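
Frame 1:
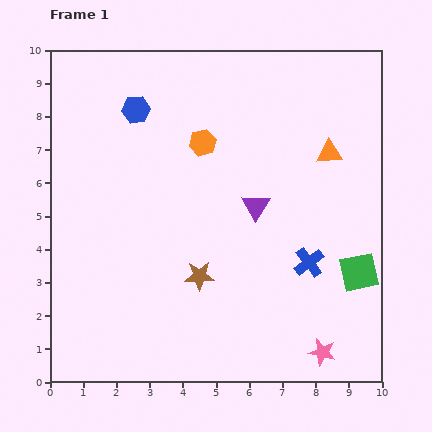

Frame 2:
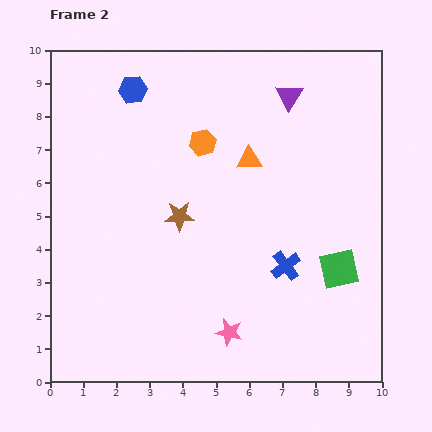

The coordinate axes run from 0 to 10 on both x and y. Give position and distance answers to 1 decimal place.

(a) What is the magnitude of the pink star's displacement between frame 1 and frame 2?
2.9

The pink star moved from (8.2, 0.9) to (5.4, 1.5), a distance of √(2.8² + 0.6²) ≈ 2.9.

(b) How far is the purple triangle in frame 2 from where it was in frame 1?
3.4

The purple triangle moved from (6.2, 5.3) to (7.2, 8.6), a distance of √(1.0² + 3.3²) ≈ 3.4.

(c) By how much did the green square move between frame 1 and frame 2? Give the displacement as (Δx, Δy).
(-0.6, 0.1)

The green square was at (9.3, 3.3) in frame 1 and (8.7, 3.4) in frame 2.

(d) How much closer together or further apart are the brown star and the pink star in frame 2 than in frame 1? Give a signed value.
-0.6

Distance in frame 1: 4.4. Distance in frame 2: 3.8.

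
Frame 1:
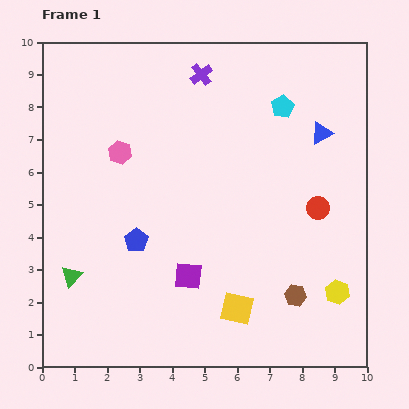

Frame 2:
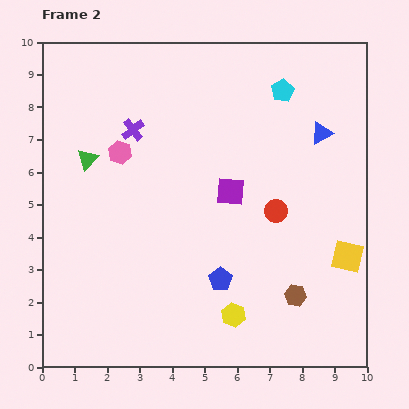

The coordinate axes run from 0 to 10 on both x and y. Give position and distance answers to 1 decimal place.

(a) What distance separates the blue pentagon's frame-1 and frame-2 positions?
2.9

The blue pentagon moved from (2.9, 3.9) to (5.5, 2.7), a distance of √(2.6² + 1.2²) ≈ 2.9.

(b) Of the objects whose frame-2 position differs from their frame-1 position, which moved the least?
the cyan pentagon

(moved 0.5)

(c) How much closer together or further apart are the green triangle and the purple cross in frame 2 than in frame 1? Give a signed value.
-5.7

Distance in frame 1: 7.4. Distance in frame 2: 1.7.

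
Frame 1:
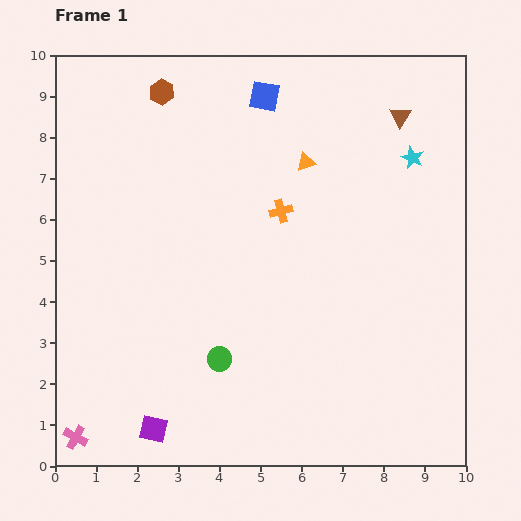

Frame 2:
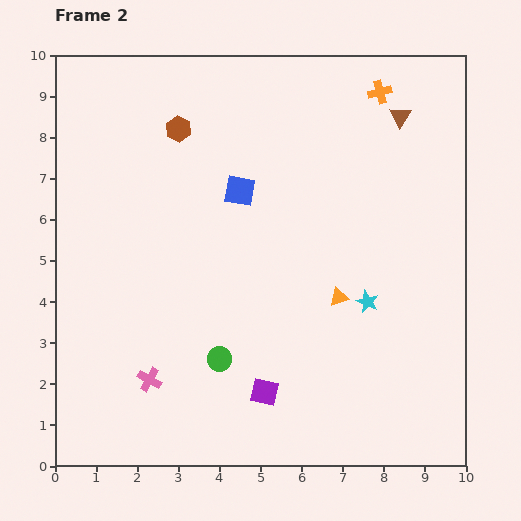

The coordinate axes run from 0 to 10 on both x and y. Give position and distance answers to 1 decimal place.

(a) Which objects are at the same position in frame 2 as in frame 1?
the green circle, the brown triangle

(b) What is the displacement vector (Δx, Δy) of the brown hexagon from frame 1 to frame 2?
(0.4, -0.9)

The brown hexagon was at (2.6, 9.1) in frame 1 and (3.0, 8.2) in frame 2.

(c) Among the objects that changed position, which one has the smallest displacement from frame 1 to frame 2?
the brown hexagon

(moved 1.0)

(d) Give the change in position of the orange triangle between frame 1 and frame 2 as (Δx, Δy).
(0.8, -3.3)

The orange triangle was at (6.1, 7.4) in frame 1 and (6.9, 4.1) in frame 2.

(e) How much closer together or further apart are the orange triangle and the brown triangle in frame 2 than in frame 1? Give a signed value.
+2.1

Distance in frame 1: 2.5. Distance in frame 2: 4.6.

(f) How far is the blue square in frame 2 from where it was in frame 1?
2.4

The blue square moved from (5.1, 9.0) to (4.5, 6.7), a distance of √(0.6² + 2.3²) ≈ 2.4.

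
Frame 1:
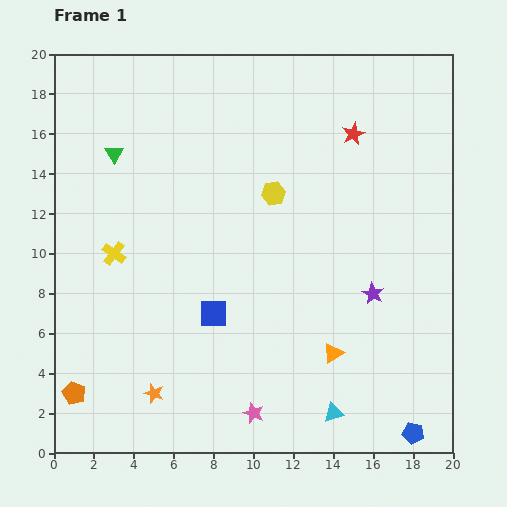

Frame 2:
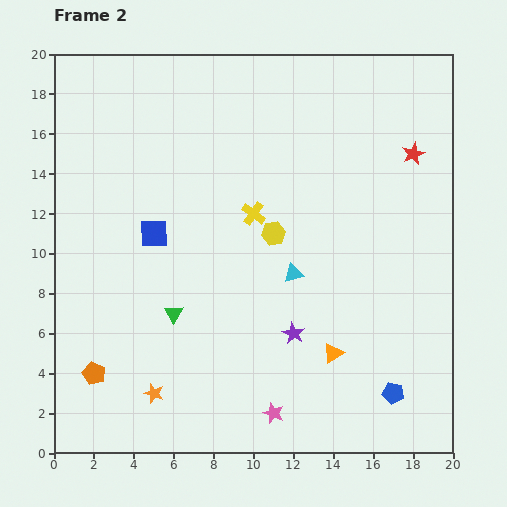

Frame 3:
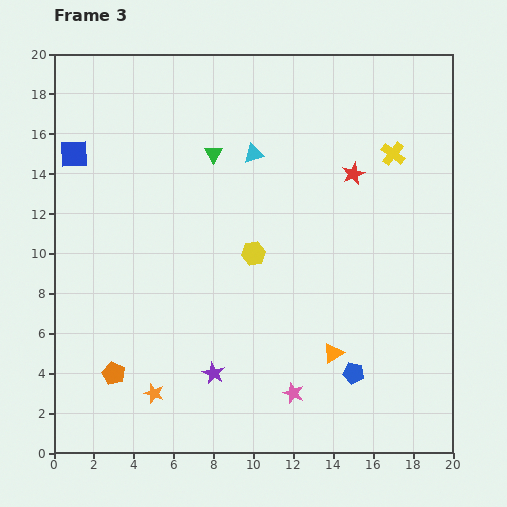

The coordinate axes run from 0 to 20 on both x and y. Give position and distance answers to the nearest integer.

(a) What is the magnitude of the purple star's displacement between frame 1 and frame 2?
4

The purple star moved from (16, 8) to (12, 6), a distance of √(4² + 2²) ≈ 4.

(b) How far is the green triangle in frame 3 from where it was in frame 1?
5

The green triangle moved from (3, 15) to (8, 15), a distance of √(5² + 0²) ≈ 5.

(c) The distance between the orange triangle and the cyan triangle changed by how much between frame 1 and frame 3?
+8

Distance in frame 1: 3. Distance in frame 3: 11.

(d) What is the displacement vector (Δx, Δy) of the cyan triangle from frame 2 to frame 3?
(-2, 6)

The cyan triangle was at (12, 9) in frame 2 and (10, 15) in frame 3.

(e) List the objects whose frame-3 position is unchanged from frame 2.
the orange triangle, the orange star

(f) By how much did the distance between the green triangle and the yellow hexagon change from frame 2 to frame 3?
-1

Distance in frame 2: 6. Distance in frame 3: 5.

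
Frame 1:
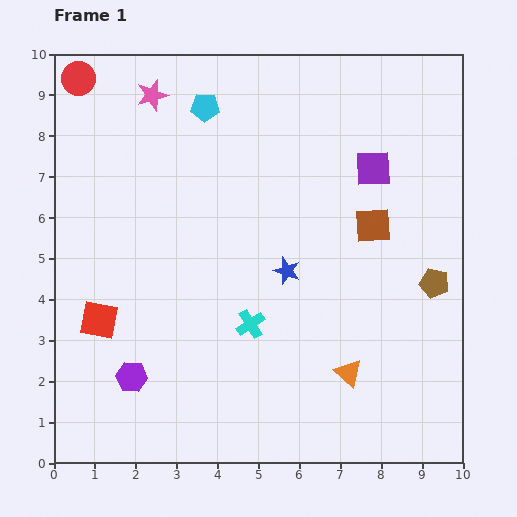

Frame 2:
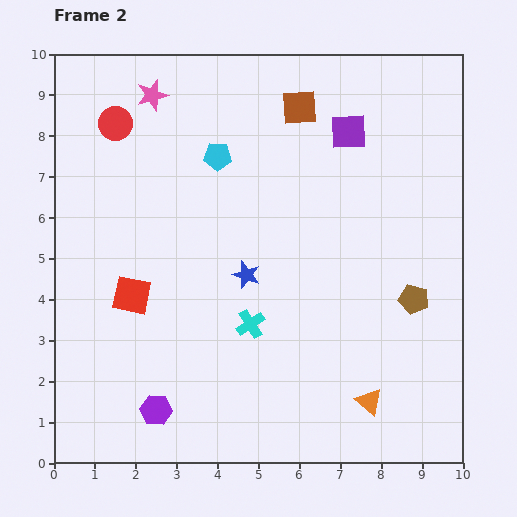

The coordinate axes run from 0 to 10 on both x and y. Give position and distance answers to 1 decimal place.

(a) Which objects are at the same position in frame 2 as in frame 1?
the pink star, the cyan cross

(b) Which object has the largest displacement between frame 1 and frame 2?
the brown square

(moved 3.4; next 1.4)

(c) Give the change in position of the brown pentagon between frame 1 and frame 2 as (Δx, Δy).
(-0.5, -0.4)

The brown pentagon was at (9.3, 4.4) in frame 1 and (8.8, 4.0) in frame 2.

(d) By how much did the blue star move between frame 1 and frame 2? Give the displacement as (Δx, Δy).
(-1.0, -0.1)

The blue star was at (5.7, 4.7) in frame 1 and (4.7, 4.6) in frame 2.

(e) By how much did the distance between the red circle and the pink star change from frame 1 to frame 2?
-0.7

Distance in frame 1: 1.8. Distance in frame 2: 1.1.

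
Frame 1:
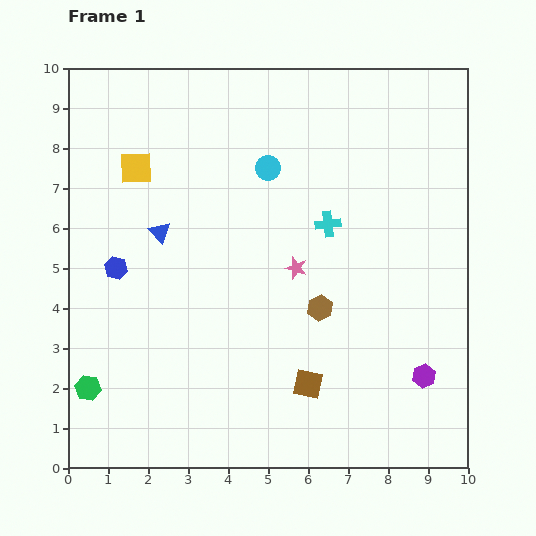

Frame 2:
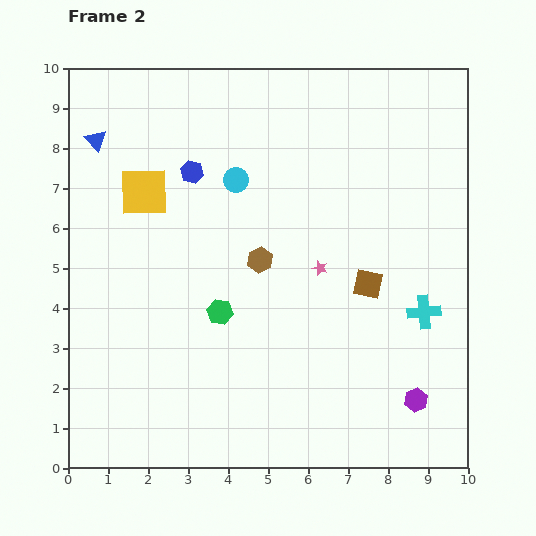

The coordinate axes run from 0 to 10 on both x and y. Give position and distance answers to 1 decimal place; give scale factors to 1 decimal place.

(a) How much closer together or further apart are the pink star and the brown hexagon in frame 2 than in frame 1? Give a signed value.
+0.3

Distance in frame 1: 1.2. Distance in frame 2: 1.5.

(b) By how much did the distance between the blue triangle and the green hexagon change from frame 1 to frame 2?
+1.0

Distance in frame 1: 4.3. Distance in frame 2: 5.3.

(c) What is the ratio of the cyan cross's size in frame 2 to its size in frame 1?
1.3×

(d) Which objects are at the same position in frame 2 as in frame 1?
none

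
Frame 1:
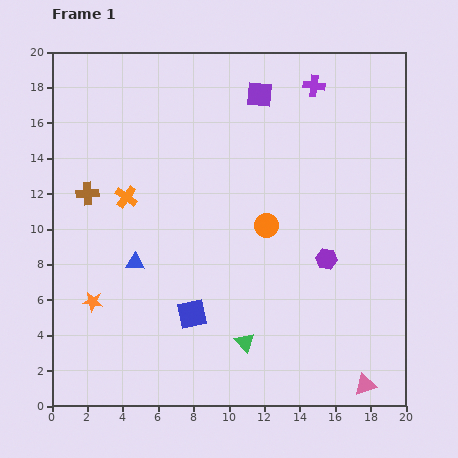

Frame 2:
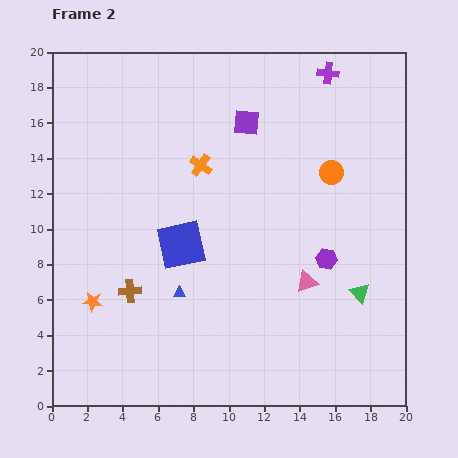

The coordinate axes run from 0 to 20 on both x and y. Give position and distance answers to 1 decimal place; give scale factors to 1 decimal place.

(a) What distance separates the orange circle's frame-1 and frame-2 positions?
4.8

The orange circle moved from (12.1, 10.2) to (15.8, 13.2), a distance of √(3.7² + 3.0²) ≈ 4.8.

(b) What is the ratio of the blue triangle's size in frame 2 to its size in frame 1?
0.6×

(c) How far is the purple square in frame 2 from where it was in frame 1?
1.7

The purple square moved from (11.7, 17.6) to (11.0, 16.0), a distance of √(0.7² + 1.6²) ≈ 1.7.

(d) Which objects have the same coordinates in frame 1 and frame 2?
the orange star, the purple hexagon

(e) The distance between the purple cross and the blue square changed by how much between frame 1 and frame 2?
-1.8

Distance in frame 1: 14.6. Distance in frame 2: 12.8.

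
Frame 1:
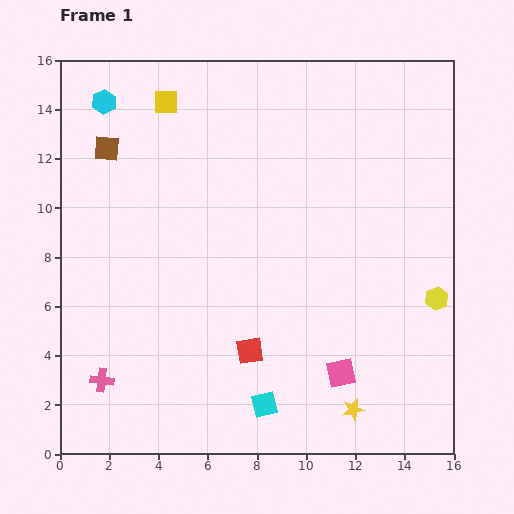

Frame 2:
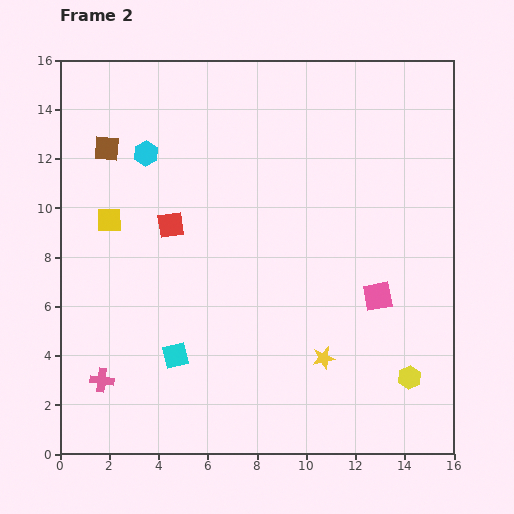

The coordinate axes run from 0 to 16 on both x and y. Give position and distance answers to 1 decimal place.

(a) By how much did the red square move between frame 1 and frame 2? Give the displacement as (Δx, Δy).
(-3.2, 5.1)

The red square was at (7.7, 4.2) in frame 1 and (4.5, 9.3) in frame 2.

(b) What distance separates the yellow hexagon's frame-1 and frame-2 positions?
3.4

The yellow hexagon moved from (15.3, 6.3) to (14.2, 3.1), a distance of √(1.1² + 3.2²) ≈ 3.4.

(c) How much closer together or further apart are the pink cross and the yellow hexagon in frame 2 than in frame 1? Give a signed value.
-1.5

Distance in frame 1: 14.0. Distance in frame 2: 12.5.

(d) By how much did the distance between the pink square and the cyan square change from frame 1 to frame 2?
+5.1

Distance in frame 1: 3.4. Distance in frame 2: 8.5.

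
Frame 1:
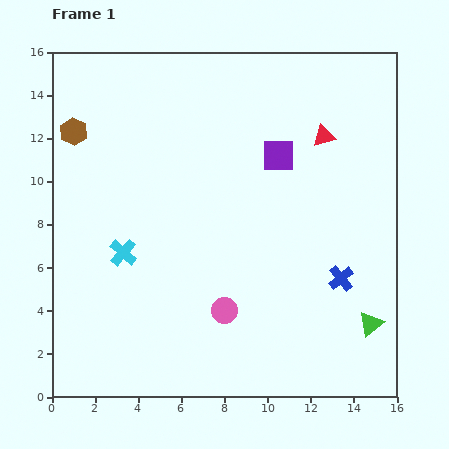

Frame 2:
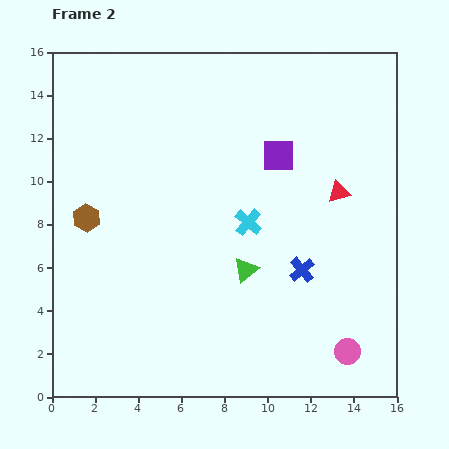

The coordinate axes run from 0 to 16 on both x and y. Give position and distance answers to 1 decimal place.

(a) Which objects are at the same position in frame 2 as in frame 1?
the purple square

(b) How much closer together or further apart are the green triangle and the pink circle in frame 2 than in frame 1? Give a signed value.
-0.8

Distance in frame 1: 6.8. Distance in frame 2: 6.0.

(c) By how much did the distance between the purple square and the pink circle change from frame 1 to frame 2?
+2.0

Distance in frame 1: 7.6. Distance in frame 2: 9.6.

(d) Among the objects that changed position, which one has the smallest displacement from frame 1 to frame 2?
the blue cross

(moved 1.8)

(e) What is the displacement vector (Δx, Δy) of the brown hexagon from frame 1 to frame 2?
(0.6, -4.0)

The brown hexagon was at (1.0, 12.3) in frame 1 and (1.6, 8.3) in frame 2.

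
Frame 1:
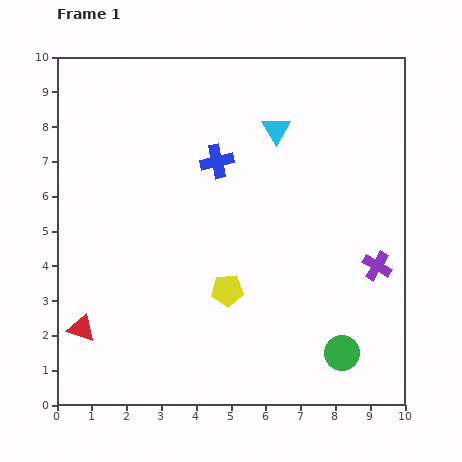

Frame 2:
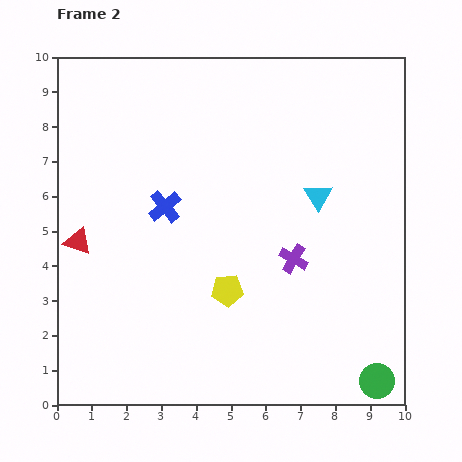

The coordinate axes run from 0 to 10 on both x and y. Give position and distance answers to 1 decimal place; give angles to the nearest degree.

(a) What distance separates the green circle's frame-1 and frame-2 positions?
1.3

The green circle moved from (8.2, 1.5) to (9.2, 0.7), a distance of √(1.0² + 0.8²) ≈ 1.3.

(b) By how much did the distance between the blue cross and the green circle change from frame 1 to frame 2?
+1.3

Distance in frame 1: 6.6. Distance in frame 2: 7.9.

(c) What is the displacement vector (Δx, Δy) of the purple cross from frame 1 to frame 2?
(-2.4, 0.2)

The purple cross was at (9.2, 4.0) in frame 1 and (6.8, 4.2) in frame 2.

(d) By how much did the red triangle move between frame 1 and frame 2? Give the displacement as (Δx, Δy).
(-0.1, 2.5)

The red triangle was at (0.7, 2.2) in frame 1 and (0.6, 4.7) in frame 2.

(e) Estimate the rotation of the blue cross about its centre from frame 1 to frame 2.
27° counter-clockwise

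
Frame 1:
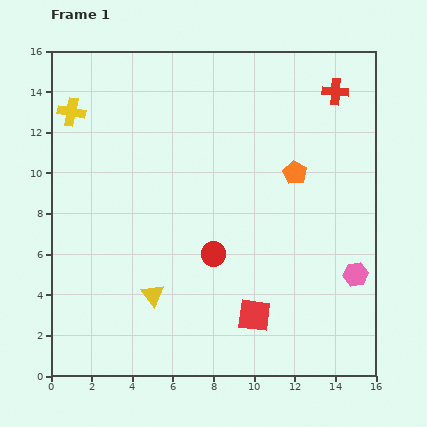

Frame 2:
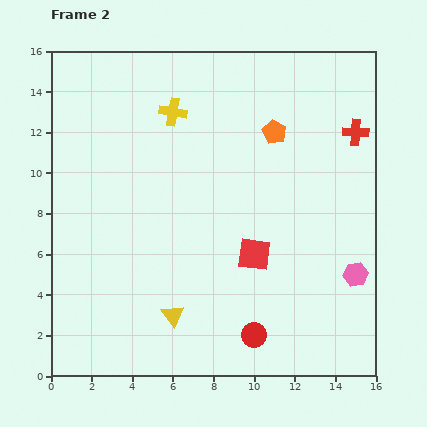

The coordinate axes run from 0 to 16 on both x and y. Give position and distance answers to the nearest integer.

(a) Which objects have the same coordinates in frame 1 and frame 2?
the pink hexagon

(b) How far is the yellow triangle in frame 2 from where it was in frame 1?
1

The yellow triangle moved from (5, 4) to (6, 3), a distance of √(1² + 1²) ≈ 1.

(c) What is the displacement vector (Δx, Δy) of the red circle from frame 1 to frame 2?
(2, -4)

The red circle was at (8, 6) in frame 1 and (10, 2) in frame 2.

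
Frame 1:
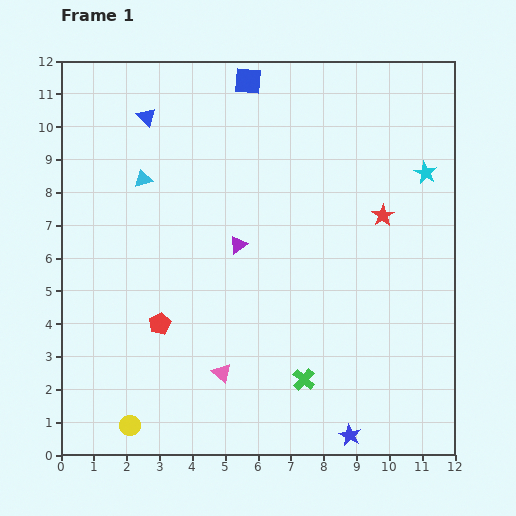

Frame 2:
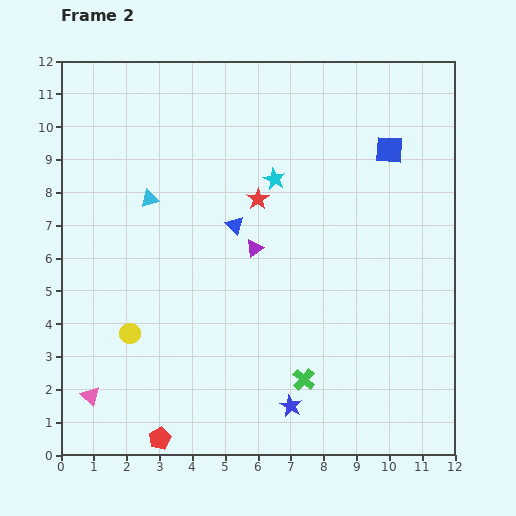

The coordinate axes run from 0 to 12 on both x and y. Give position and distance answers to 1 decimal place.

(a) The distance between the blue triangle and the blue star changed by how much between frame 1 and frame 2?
-5.7

Distance in frame 1: 11.5. Distance in frame 2: 5.8.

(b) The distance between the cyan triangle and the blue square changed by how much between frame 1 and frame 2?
+3.1

Distance in frame 1: 4.4. Distance in frame 2: 7.5.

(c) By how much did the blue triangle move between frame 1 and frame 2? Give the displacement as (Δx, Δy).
(2.7, -3.3)

The blue triangle was at (2.6, 10.3) in frame 1 and (5.3, 7.0) in frame 2.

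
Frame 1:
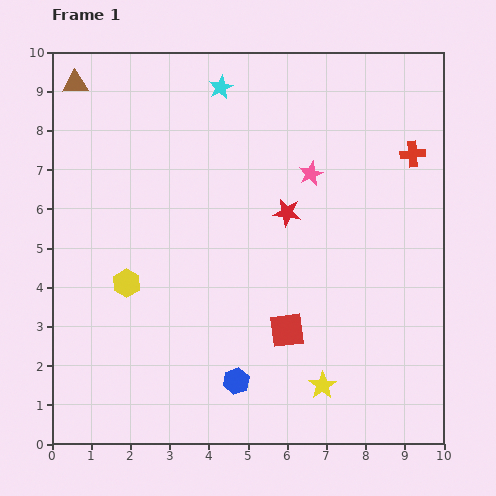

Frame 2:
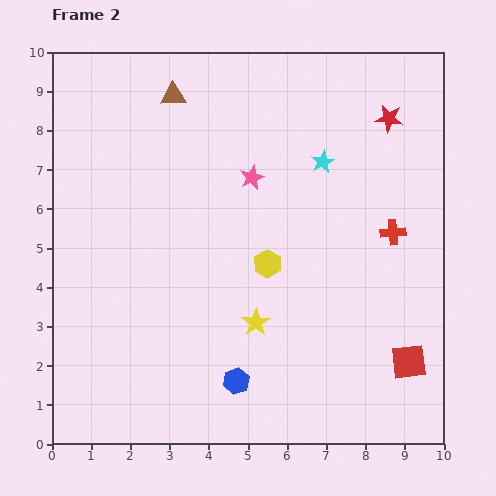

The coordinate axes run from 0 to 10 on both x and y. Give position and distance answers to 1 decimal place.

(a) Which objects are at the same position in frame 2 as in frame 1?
the blue hexagon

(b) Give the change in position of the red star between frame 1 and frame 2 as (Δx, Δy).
(2.6, 2.4)

The red star was at (6.0, 5.9) in frame 1 and (8.6, 8.3) in frame 2.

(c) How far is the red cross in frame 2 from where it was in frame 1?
2.1

The red cross moved from (9.2, 7.4) to (8.7, 5.4), a distance of √(0.5² + 2.0²) ≈ 2.1.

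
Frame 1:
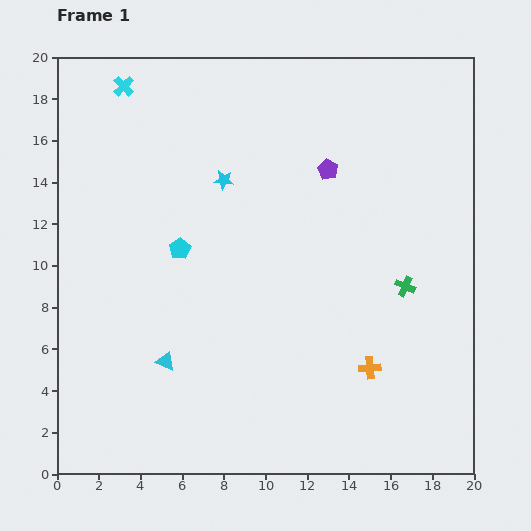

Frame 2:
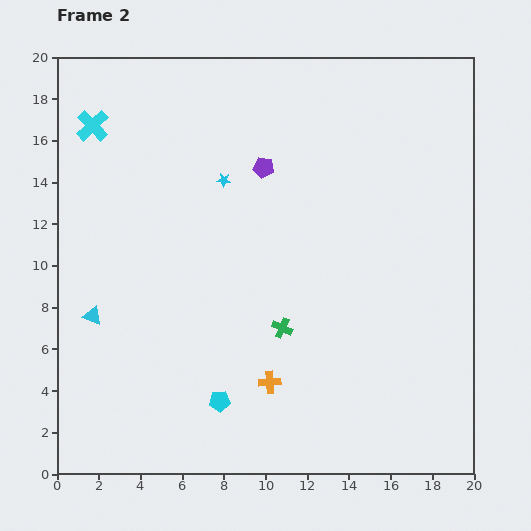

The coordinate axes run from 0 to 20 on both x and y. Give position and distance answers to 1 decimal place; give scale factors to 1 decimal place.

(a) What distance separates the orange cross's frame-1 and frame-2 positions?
4.9

The orange cross moved from (15.0, 5.1) to (10.2, 4.4), a distance of √(4.8² + 0.7²) ≈ 4.9.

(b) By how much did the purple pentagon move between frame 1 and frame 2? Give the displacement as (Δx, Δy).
(-3.1, 0.1)

The purple pentagon was at (13.0, 14.6) in frame 1 and (9.9, 14.7) in frame 2.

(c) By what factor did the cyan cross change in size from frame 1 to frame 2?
1.5×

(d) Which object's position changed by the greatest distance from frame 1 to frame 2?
the cyan pentagon

(moved 7.5; next 6.2)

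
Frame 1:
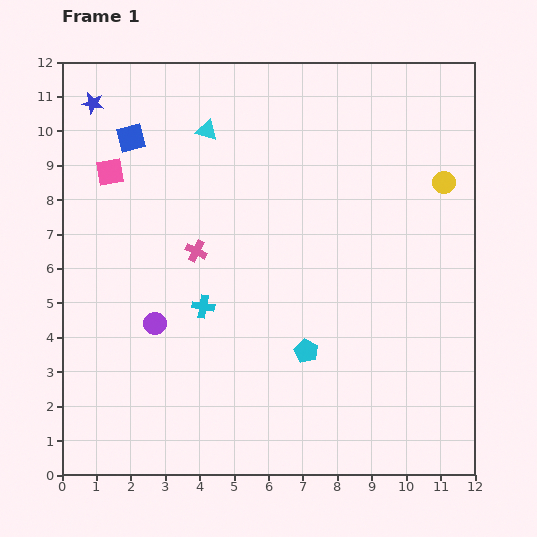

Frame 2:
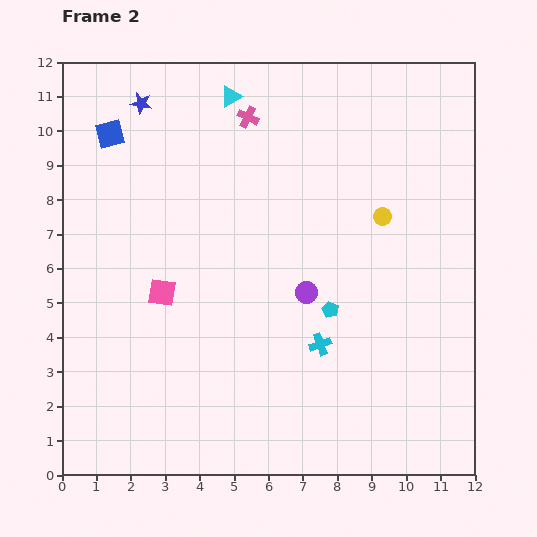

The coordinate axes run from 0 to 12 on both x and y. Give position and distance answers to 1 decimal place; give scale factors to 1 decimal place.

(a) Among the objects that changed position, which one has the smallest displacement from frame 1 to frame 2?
the blue square

(moved 0.6)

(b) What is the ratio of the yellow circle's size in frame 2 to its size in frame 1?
0.8×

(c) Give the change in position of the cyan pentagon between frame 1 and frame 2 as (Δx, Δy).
(0.7, 1.2)

The cyan pentagon was at (7.1, 3.6) in frame 1 and (7.8, 4.8) in frame 2.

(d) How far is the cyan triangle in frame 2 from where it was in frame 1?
1.2

The cyan triangle moved from (4.2, 10.0) to (4.9, 11.0), a distance of √(0.7² + 1.0²) ≈ 1.2.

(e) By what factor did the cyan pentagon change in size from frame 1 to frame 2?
0.7×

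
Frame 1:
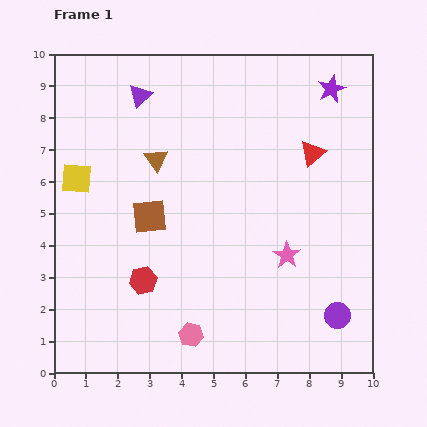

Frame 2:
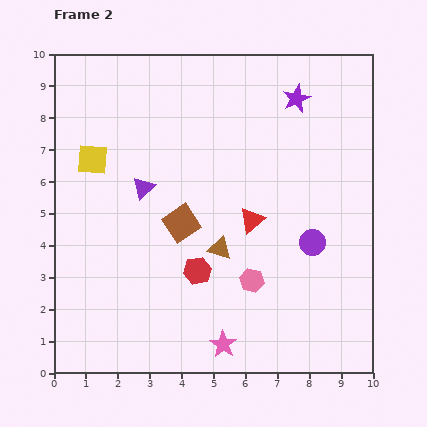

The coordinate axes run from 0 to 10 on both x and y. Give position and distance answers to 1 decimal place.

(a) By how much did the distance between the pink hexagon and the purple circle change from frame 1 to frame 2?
-2.4

Distance in frame 1: 4.6. Distance in frame 2: 2.2.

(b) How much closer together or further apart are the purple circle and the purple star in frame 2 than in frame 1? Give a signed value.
-2.6

Distance in frame 1: 7.1. Distance in frame 2: 4.5.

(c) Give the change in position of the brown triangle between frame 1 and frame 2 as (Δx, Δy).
(2.0, -2.8)

The brown triangle was at (3.2, 6.7) in frame 1 and (5.2, 3.9) in frame 2.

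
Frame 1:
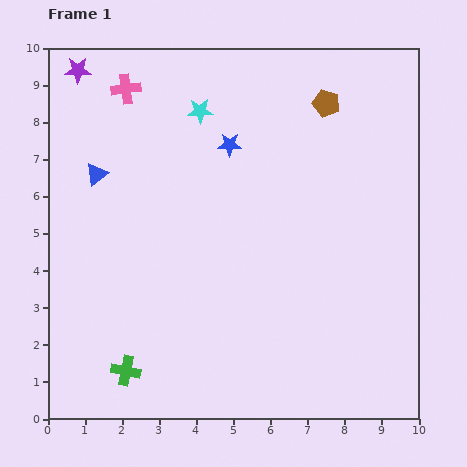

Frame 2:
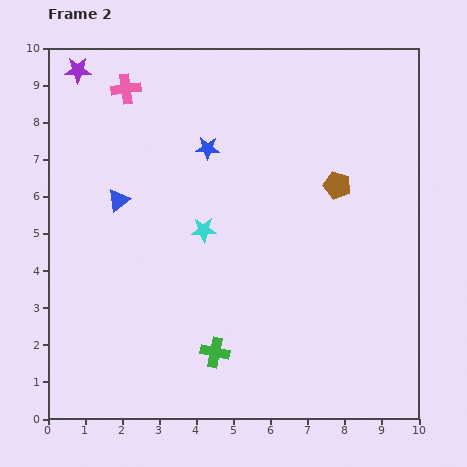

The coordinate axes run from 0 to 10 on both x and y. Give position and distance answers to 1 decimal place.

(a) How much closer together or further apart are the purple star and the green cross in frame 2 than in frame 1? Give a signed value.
+0.3

Distance in frame 1: 8.2. Distance in frame 2: 8.5.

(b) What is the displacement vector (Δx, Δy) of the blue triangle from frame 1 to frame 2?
(0.6, -0.7)

The blue triangle was at (1.3, 6.6) in frame 1 and (1.9, 5.9) in frame 2.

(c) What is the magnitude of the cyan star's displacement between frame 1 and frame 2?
3.2

The cyan star moved from (4.1, 8.3) to (4.2, 5.1), a distance of √(0.1² + 3.2²) ≈ 3.2.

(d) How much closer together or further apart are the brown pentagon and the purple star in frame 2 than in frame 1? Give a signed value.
+0.9

Distance in frame 1: 6.8. Distance in frame 2: 7.7.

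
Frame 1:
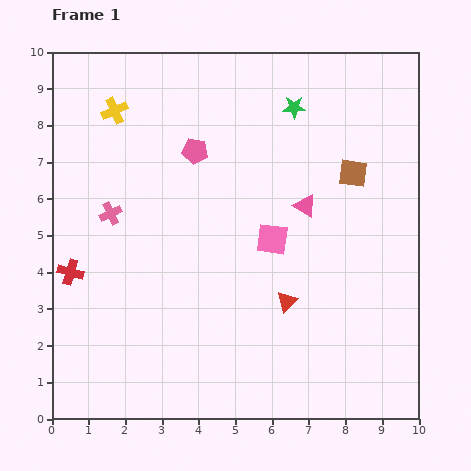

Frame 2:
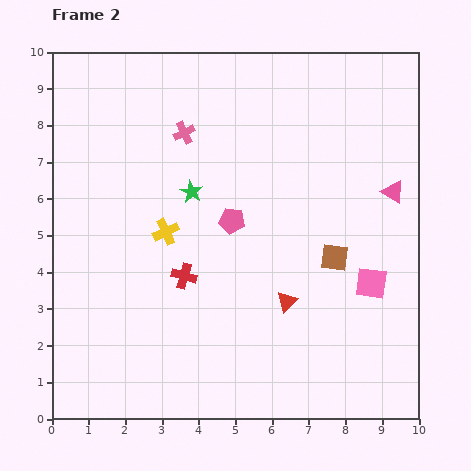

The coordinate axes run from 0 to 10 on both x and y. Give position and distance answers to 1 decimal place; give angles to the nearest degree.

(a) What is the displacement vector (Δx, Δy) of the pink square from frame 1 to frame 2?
(2.7, -1.2)

The pink square was at (6.0, 4.9) in frame 1 and (8.7, 3.7) in frame 2.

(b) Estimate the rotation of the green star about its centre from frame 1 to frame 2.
29° clockwise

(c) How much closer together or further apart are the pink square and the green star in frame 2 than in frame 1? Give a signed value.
+1.9

Distance in frame 1: 3.6. Distance in frame 2: 5.5.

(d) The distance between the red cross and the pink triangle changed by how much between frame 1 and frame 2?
-0.5

Distance in frame 1: 6.6. Distance in frame 2: 6.1.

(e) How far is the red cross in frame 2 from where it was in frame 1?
3.1

The red cross moved from (0.5, 4.0) to (3.6, 3.9), a distance of √(3.1² + 0.1²) ≈ 3.1.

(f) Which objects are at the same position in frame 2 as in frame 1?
the red triangle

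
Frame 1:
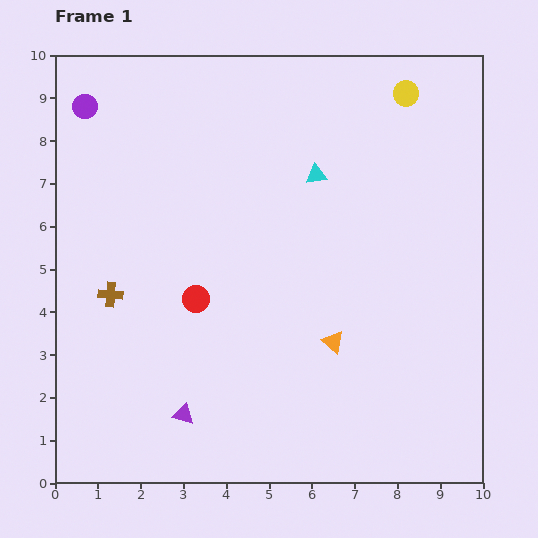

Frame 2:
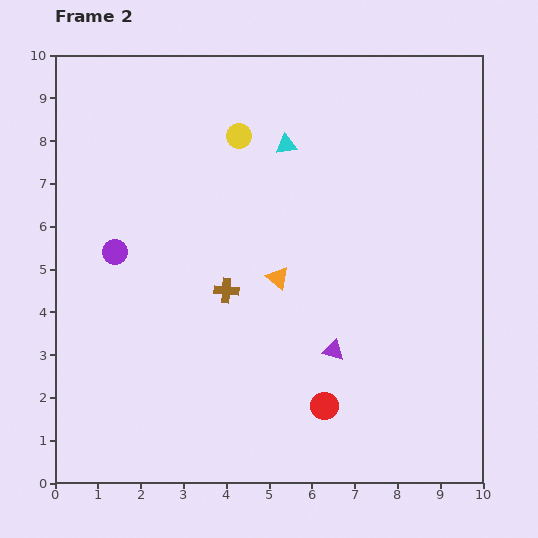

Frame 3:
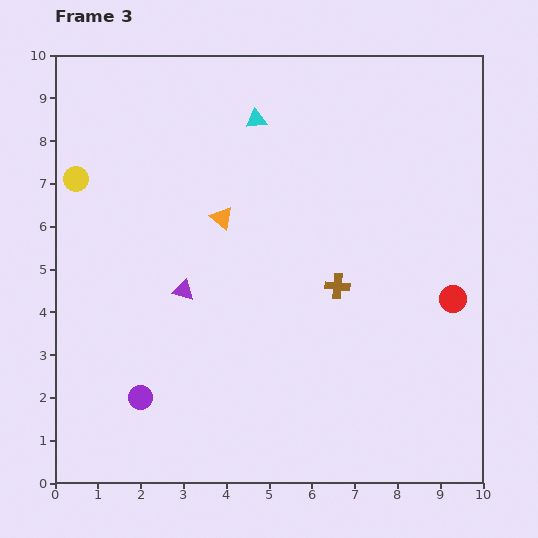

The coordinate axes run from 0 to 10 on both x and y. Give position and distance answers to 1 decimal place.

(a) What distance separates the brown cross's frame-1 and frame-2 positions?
2.7

The brown cross moved from (1.3, 4.4) to (4.0, 4.5), a distance of √(2.7² + 0.1²) ≈ 2.7.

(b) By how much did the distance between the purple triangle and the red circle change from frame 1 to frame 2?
-1.4

Distance in frame 1: 2.7. Distance in frame 2: 1.3.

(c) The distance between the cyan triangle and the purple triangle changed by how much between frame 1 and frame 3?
-2.1

Distance in frame 1: 6.4. Distance in frame 3: 4.3.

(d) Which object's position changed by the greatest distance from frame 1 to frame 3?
the yellow circle

(moved 8.0; next 6.9)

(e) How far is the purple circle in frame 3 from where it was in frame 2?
3.5

The purple circle moved from (1.4, 5.4) to (2.0, 2.0), a distance of √(0.6² + 3.4²) ≈ 3.5.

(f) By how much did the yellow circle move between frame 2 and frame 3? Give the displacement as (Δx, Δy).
(-3.8, -1.0)

The yellow circle was at (4.3, 8.1) in frame 2 and (0.5, 7.1) in frame 3.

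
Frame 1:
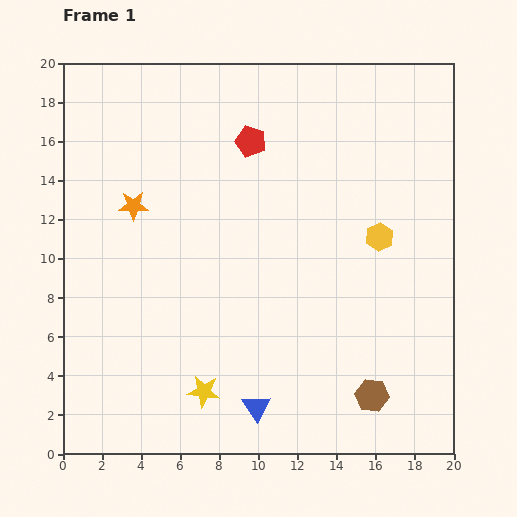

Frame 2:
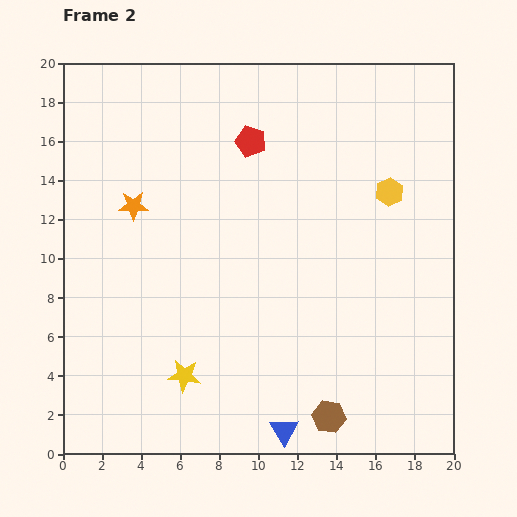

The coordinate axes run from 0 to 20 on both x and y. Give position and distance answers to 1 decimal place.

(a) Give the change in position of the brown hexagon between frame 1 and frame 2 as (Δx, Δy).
(-2.2, -1.1)

The brown hexagon was at (15.8, 3.0) in frame 1 and (13.6, 1.9) in frame 2.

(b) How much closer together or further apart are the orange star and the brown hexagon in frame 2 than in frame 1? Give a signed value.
-0.9

Distance in frame 1: 15.6. Distance in frame 2: 14.7.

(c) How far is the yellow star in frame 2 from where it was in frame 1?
1.3

The yellow star moved from (7.2, 3.2) to (6.2, 4.0), a distance of √(1.0² + 0.8²) ≈ 1.3.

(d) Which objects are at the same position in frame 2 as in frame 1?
the red pentagon, the orange star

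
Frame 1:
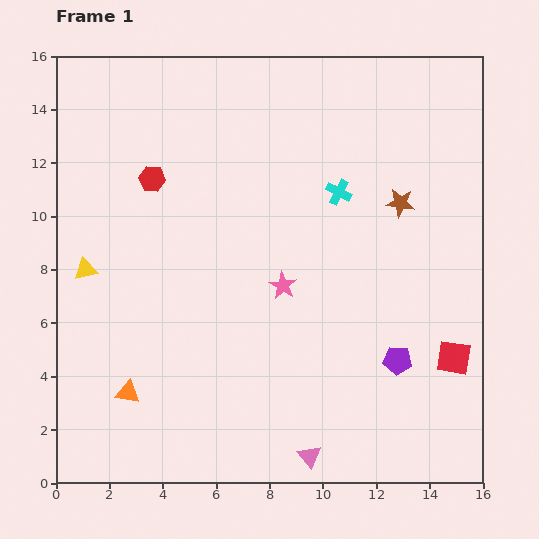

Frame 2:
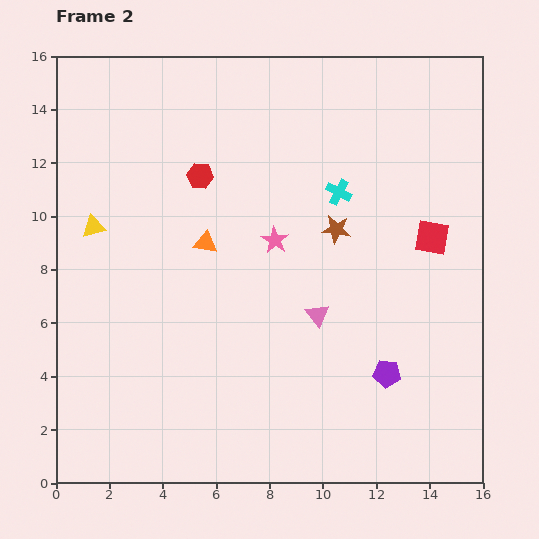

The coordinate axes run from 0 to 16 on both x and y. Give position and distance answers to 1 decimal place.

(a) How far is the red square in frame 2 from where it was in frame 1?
4.6

The red square moved from (14.9, 4.7) to (14.1, 9.2), a distance of √(0.8² + 4.5²) ≈ 4.6.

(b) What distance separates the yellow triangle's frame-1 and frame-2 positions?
1.6

The yellow triangle moved from (1.1, 8.0) to (1.4, 9.6), a distance of √(0.3² + 1.6²) ≈ 1.6.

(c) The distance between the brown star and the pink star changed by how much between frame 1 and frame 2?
-3.1

Distance in frame 1: 5.4. Distance in frame 2: 2.3.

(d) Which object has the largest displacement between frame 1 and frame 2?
the orange triangle

(moved 6.3; next 5.3)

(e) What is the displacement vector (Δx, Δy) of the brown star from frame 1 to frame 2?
(-2.4, -1.0)

The brown star was at (12.9, 10.5) in frame 1 and (10.5, 9.5) in frame 2.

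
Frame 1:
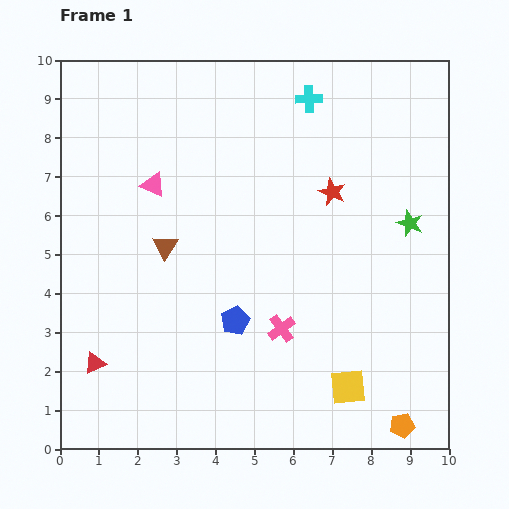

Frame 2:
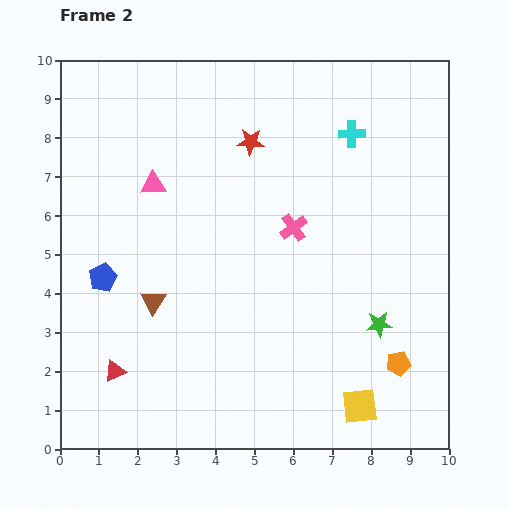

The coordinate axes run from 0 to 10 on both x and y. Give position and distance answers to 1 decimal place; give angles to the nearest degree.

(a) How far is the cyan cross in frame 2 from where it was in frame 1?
1.4

The cyan cross moved from (6.4, 9.0) to (7.5, 8.1), a distance of √(1.1² + 0.9²) ≈ 1.4.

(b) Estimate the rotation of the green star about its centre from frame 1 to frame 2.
26° counter-clockwise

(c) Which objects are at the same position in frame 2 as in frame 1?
the pink triangle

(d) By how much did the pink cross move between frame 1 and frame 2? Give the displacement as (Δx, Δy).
(0.3, 2.6)

The pink cross was at (5.7, 3.1) in frame 1 and (6.0, 5.7) in frame 2.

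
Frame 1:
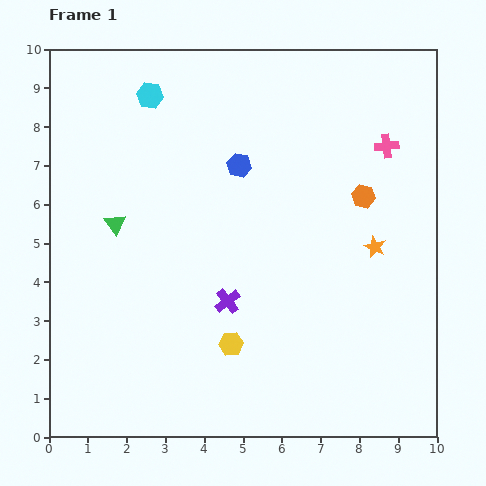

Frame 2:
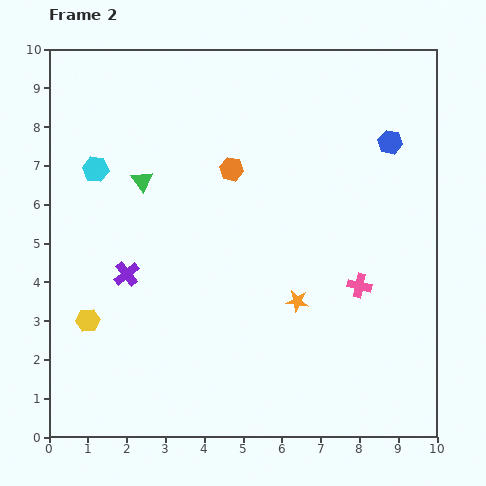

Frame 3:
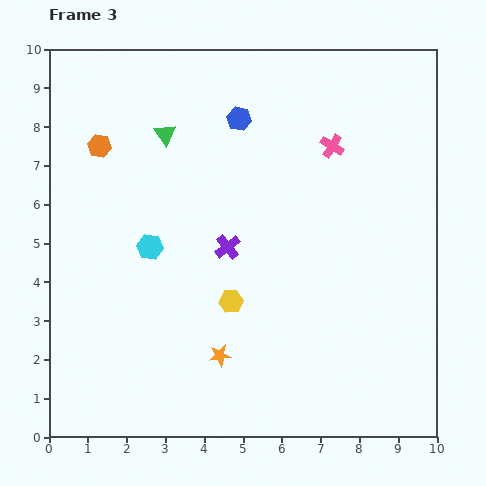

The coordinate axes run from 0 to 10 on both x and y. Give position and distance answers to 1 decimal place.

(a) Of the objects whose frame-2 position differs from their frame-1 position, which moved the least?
the green triangle

(moved 1.3)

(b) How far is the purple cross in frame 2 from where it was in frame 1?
2.7

The purple cross moved from (4.6, 3.5) to (2.0, 4.2), a distance of √(2.6² + 0.7²) ≈ 2.7.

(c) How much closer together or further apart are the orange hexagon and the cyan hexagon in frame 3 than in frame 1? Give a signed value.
-3.2

Distance in frame 1: 6.1. Distance in frame 3: 2.9.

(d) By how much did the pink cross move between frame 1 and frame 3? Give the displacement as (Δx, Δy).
(-1.4, 0.0)

The pink cross was at (8.7, 7.5) in frame 1 and (7.3, 7.5) in frame 3.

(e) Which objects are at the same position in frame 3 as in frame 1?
none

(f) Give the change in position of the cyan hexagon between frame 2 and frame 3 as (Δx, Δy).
(1.4, -2.0)

The cyan hexagon was at (1.2, 6.9) in frame 2 and (2.6, 4.9) in frame 3.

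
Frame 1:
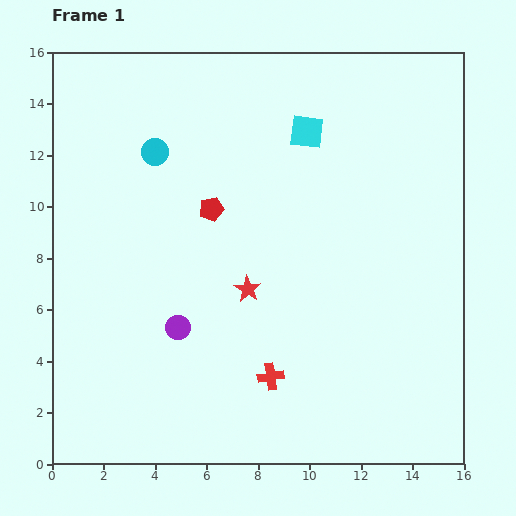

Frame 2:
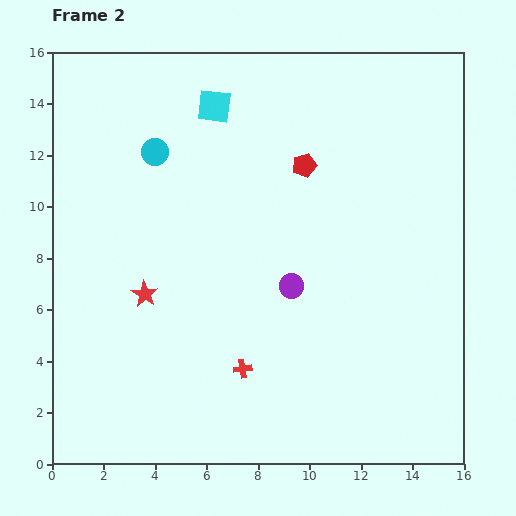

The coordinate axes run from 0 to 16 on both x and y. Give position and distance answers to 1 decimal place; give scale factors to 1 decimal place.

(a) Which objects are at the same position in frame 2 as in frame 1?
the cyan circle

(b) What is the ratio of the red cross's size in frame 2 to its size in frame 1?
0.7×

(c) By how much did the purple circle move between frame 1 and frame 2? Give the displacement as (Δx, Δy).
(4.4, 1.6)

The purple circle was at (4.9, 5.3) in frame 1 and (9.3, 6.9) in frame 2.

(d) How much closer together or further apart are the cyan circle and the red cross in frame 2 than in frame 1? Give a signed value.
-0.7

Distance in frame 1: 9.8. Distance in frame 2: 9.1.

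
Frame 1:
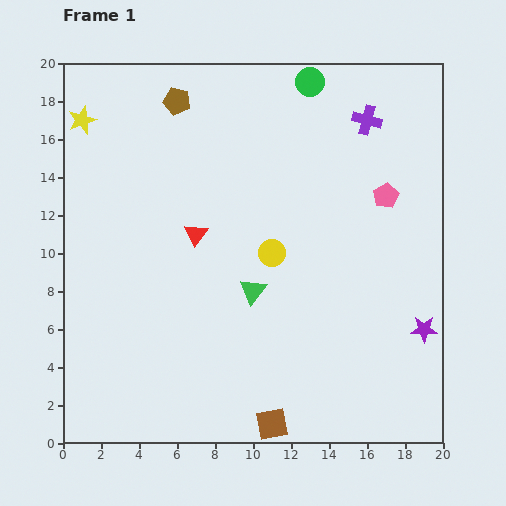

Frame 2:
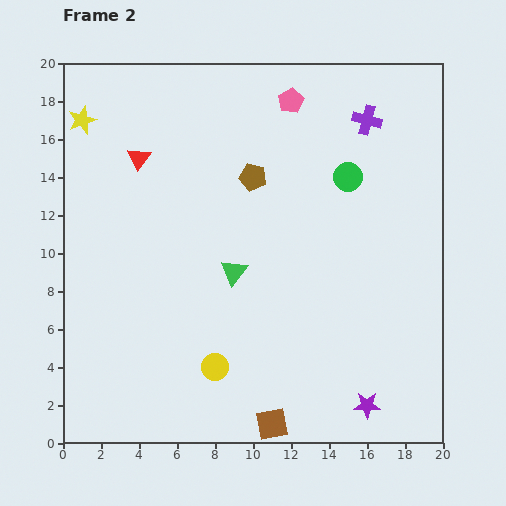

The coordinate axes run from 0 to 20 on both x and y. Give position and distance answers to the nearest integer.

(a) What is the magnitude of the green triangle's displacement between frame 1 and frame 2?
1

The green triangle moved from (10, 8) to (9, 9), a distance of √(1² + 1²) ≈ 1.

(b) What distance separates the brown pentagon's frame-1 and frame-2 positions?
6

The brown pentagon moved from (6, 18) to (10, 14), a distance of √(4² + 4²) ≈ 6.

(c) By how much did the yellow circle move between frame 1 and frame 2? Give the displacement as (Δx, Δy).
(-3, -6)

The yellow circle was at (11, 10) in frame 1 and (8, 4) in frame 2.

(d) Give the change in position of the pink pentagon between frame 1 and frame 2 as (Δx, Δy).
(-5, 5)

The pink pentagon was at (17, 13) in frame 1 and (12, 18) in frame 2.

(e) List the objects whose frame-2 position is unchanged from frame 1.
the purple cross, the brown square, the yellow star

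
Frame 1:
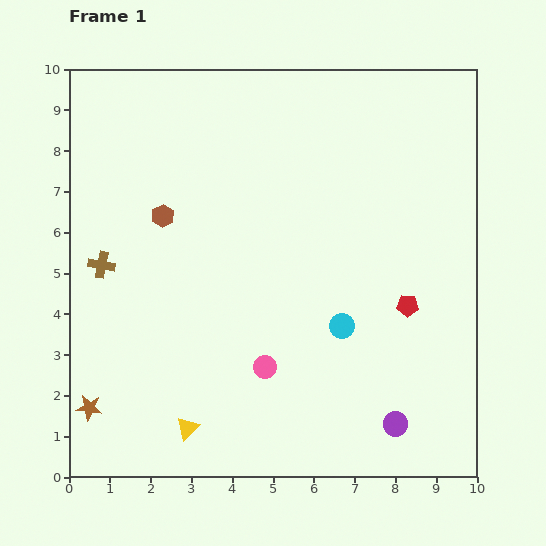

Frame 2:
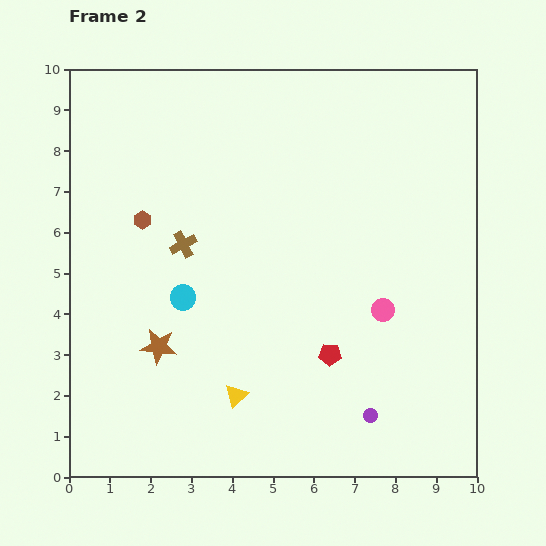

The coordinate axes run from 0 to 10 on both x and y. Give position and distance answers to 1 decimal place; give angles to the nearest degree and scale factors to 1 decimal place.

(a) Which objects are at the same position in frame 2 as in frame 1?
none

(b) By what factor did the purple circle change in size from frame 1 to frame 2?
0.6×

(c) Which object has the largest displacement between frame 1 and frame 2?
the cyan circle

(moved 4.0; next 3.2)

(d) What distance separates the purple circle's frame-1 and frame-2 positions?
0.6

The purple circle moved from (8.0, 1.3) to (7.4, 1.5), a distance of √(0.6² + 0.2²) ≈ 0.6.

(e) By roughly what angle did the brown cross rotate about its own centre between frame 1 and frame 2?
37° counter-clockwise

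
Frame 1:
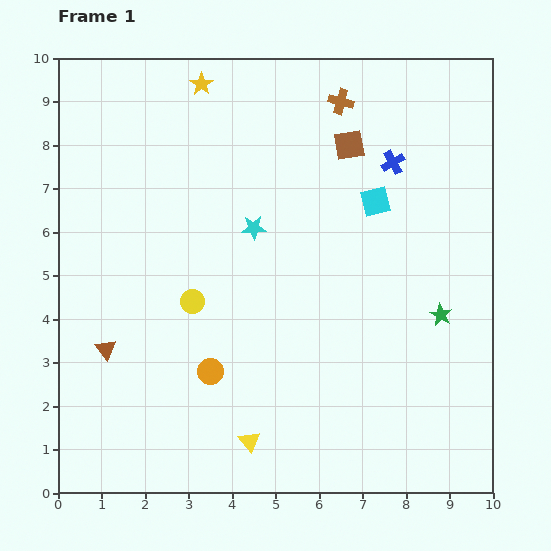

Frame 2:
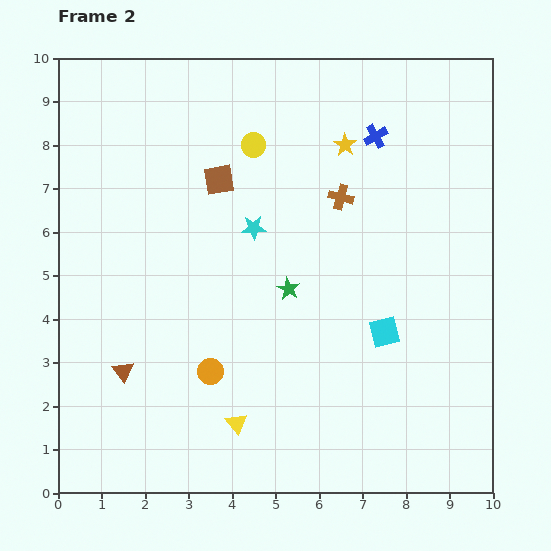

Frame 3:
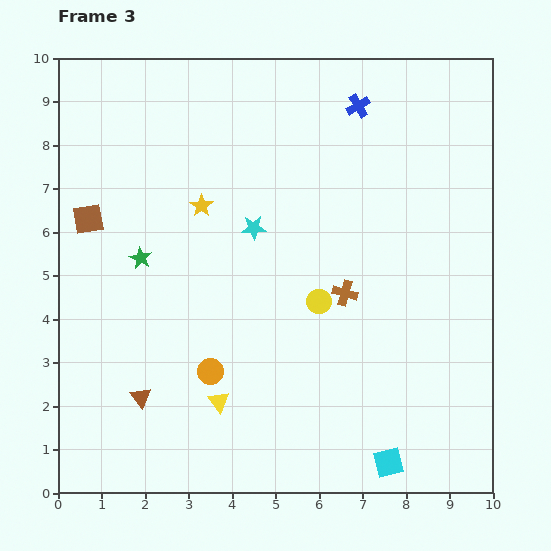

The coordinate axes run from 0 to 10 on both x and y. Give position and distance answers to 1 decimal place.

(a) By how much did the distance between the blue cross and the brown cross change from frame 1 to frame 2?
-0.2

Distance in frame 1: 1.8. Distance in frame 2: 1.6.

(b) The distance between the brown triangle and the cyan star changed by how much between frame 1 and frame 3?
+0.3

Distance in frame 1: 4.4. Distance in frame 3: 4.7.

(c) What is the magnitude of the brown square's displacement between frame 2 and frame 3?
3.1

The brown square moved from (3.7, 7.2) to (0.7, 6.3), a distance of √(3.0² + 0.9²) ≈ 3.1.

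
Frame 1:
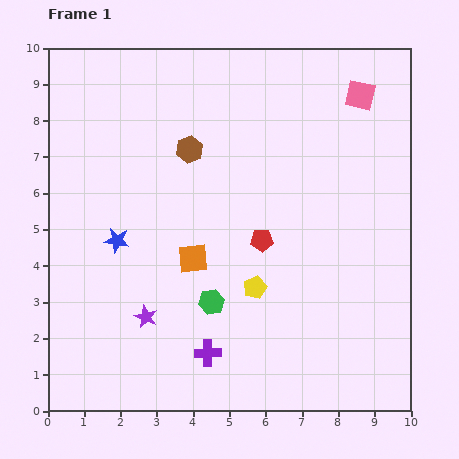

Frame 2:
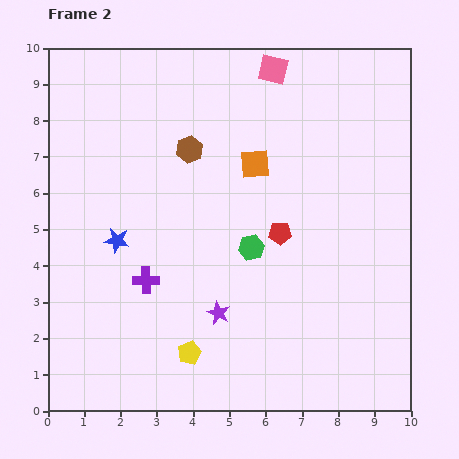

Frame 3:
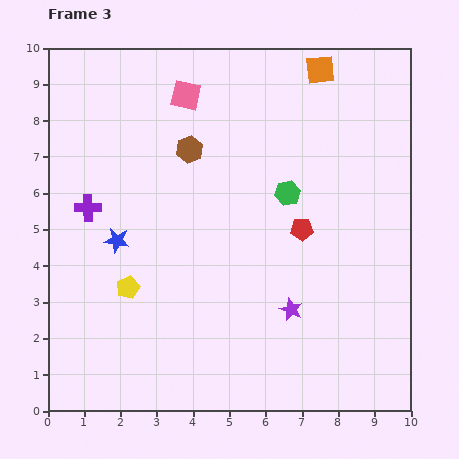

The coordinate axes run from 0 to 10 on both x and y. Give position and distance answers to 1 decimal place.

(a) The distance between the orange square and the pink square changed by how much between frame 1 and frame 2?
-3.8

Distance in frame 1: 6.4. Distance in frame 2: 2.6.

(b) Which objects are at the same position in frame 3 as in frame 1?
the blue star, the brown hexagon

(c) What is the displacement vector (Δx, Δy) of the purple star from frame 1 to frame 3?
(4.0, 0.2)

The purple star was at (2.7, 2.6) in frame 1 and (6.7, 2.8) in frame 3.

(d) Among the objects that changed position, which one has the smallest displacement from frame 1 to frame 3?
the red pentagon

(moved 1.1)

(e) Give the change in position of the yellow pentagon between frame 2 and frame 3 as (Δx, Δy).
(-1.7, 1.8)

The yellow pentagon was at (3.9, 1.6) in frame 2 and (2.2, 3.4) in frame 3.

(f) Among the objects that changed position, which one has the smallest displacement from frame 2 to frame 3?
the red pentagon

(moved 0.6)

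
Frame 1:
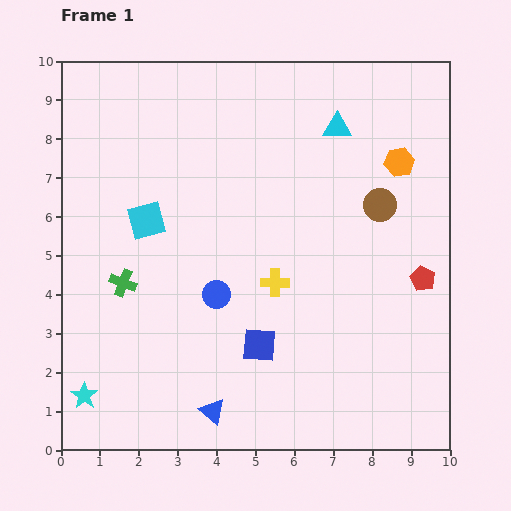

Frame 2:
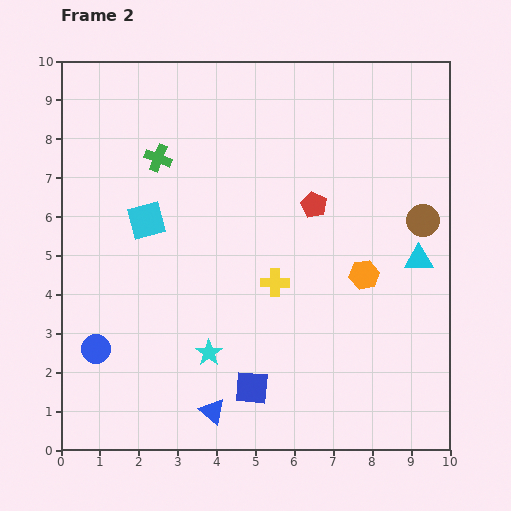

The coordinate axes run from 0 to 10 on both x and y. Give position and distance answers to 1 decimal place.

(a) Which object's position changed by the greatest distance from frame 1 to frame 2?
the cyan triangle

(moved 4.0; next 3.4)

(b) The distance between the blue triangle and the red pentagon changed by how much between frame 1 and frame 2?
-0.5

Distance in frame 1: 6.4. Distance in frame 2: 5.9.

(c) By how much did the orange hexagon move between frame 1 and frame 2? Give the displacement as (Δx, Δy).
(-0.9, -2.9)

The orange hexagon was at (8.7, 7.4) in frame 1 and (7.8, 4.5) in frame 2.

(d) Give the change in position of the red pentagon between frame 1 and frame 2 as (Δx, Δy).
(-2.8, 1.9)

The red pentagon was at (9.3, 4.4) in frame 1 and (6.5, 6.3) in frame 2.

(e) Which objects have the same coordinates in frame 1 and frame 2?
the cyan square, the yellow cross, the blue triangle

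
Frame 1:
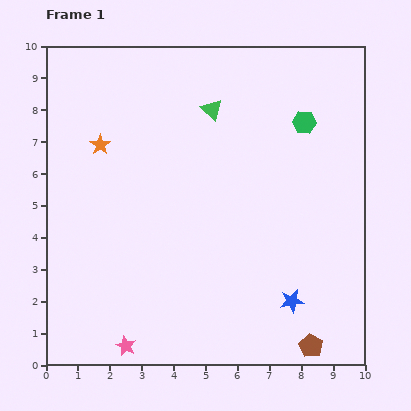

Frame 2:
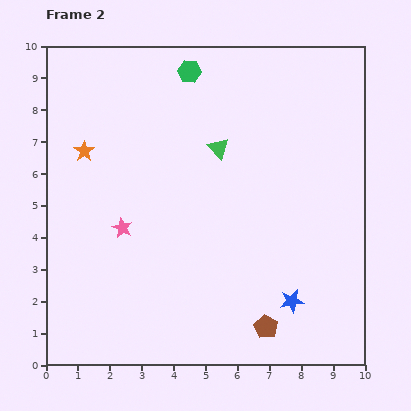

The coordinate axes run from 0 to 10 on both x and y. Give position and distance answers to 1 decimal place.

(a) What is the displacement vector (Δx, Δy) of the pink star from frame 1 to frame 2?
(-0.1, 3.7)

The pink star was at (2.5, 0.6) in frame 1 and (2.4, 4.3) in frame 2.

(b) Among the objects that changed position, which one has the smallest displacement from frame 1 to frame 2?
the orange star

(moved 0.5)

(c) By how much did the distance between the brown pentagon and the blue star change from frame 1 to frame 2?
-0.4

Distance in frame 1: 1.5. Distance in frame 2: 1.1.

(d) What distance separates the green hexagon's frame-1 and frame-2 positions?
3.9

The green hexagon moved from (8.1, 7.6) to (4.5, 9.2), a distance of √(3.6² + 1.6²) ≈ 3.9.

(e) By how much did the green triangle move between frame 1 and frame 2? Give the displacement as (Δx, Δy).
(0.2, -1.2)

The green triangle was at (5.2, 8.0) in frame 1 and (5.4, 6.8) in frame 2.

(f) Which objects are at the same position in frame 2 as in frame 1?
the blue star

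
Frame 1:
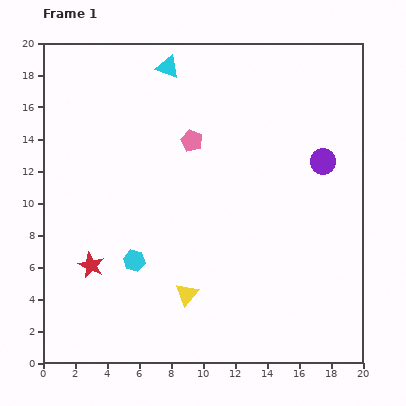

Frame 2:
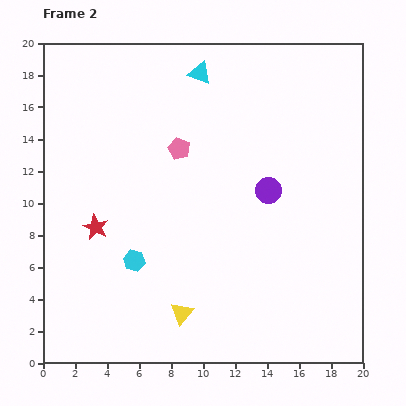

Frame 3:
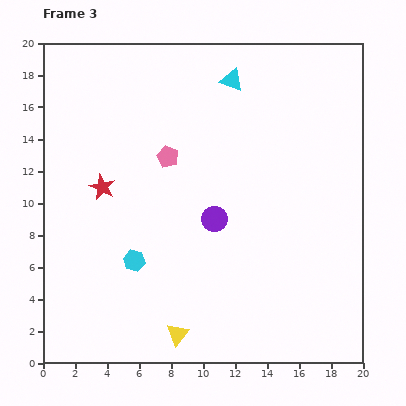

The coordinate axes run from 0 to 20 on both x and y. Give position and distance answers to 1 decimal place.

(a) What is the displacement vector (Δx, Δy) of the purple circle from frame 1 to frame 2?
(-3.4, -1.8)

The purple circle was at (17.5, 12.6) in frame 1 and (14.1, 10.8) in frame 2.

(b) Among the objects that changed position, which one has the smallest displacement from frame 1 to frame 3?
the pink pentagon

(moved 1.8)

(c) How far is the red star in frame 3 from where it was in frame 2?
2.5

The red star moved from (3.3, 8.5) to (3.7, 11.0), a distance of √(0.4² + 2.5²) ≈ 2.5.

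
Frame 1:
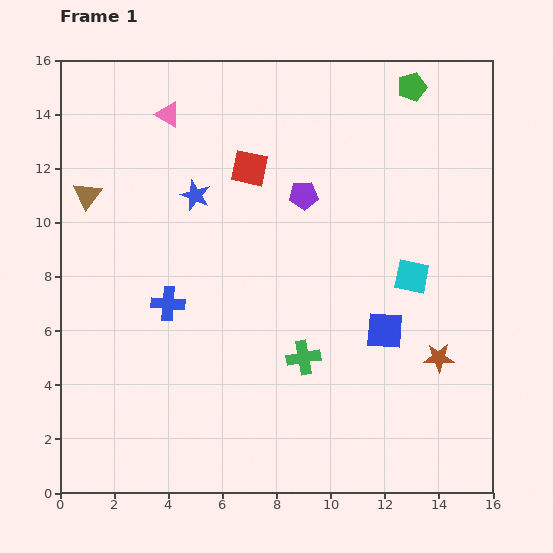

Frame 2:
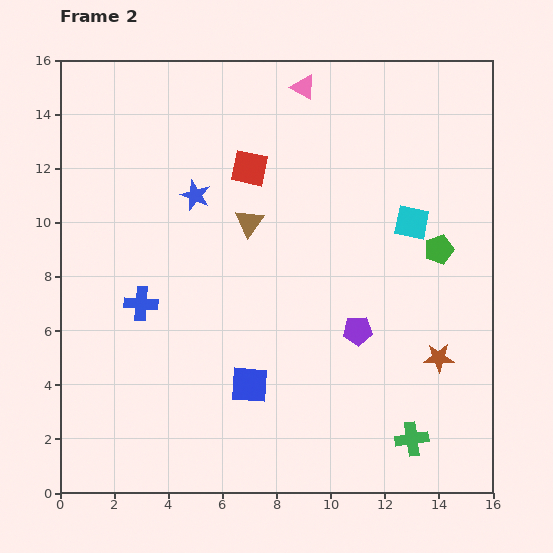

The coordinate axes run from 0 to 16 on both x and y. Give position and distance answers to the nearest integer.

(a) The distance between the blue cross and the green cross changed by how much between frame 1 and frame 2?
+6

Distance in frame 1: 5. Distance in frame 2: 11.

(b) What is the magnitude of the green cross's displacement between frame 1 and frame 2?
5

The green cross moved from (9, 5) to (13, 2), a distance of √(4² + 3²) ≈ 5.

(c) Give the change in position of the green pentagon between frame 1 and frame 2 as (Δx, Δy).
(1, -6)

The green pentagon was at (13, 15) in frame 1 and (14, 9) in frame 2.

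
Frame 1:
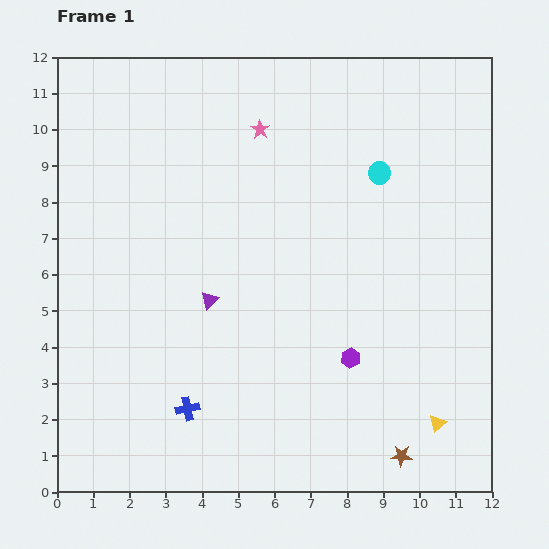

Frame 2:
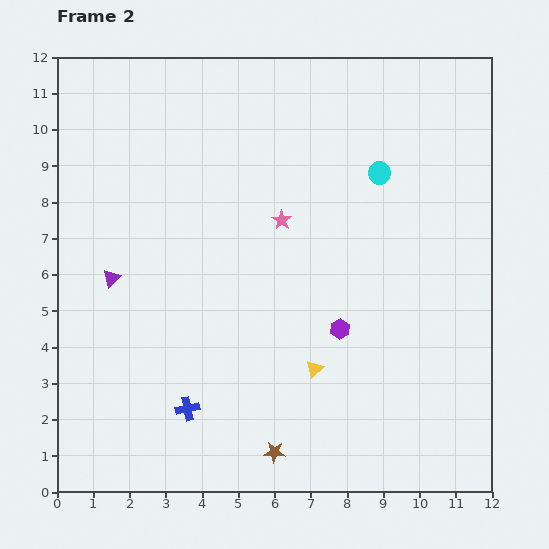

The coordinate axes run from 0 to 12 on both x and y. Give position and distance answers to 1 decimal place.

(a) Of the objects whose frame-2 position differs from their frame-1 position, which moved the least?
the purple hexagon

(moved 0.9)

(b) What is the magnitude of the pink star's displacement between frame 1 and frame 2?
2.6

The pink star moved from (5.6, 10.0) to (6.2, 7.5), a distance of √(0.6² + 2.5²) ≈ 2.6.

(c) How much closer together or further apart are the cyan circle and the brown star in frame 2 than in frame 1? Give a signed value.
+0.4

Distance in frame 1: 7.8. Distance in frame 2: 8.2.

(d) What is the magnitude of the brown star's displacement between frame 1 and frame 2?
3.5

The brown star moved from (9.5, 1.0) to (6.0, 1.1), a distance of √(3.5² + 0.1²) ≈ 3.5.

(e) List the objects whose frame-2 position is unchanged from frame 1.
the blue cross, the cyan circle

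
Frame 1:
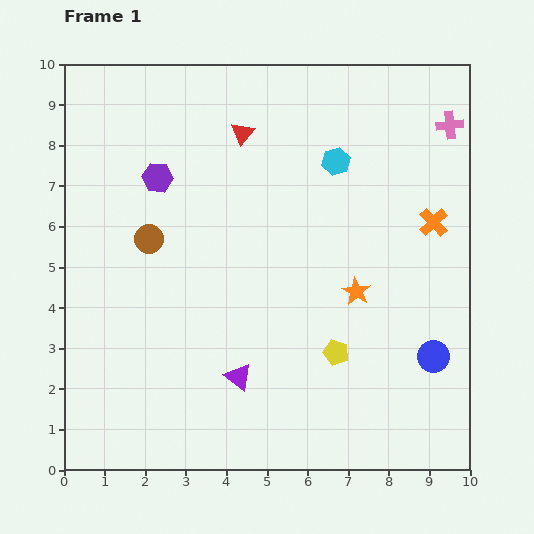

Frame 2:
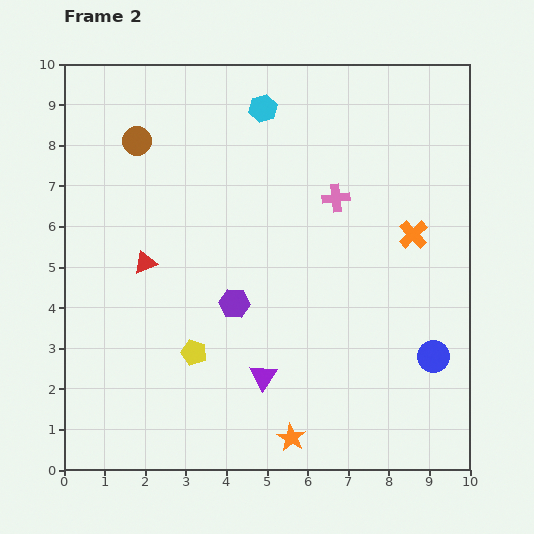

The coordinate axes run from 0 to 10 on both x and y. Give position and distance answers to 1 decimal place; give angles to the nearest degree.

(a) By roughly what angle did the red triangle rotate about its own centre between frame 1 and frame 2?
30° clockwise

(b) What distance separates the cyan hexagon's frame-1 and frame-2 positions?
2.2

The cyan hexagon moved from (6.7, 7.6) to (4.9, 8.9), a distance of √(1.8² + 1.3²) ≈ 2.2.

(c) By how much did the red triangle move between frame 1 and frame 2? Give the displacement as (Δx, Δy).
(-2.4, -3.2)

The red triangle was at (4.4, 8.3) in frame 1 and (2.0, 5.1) in frame 2.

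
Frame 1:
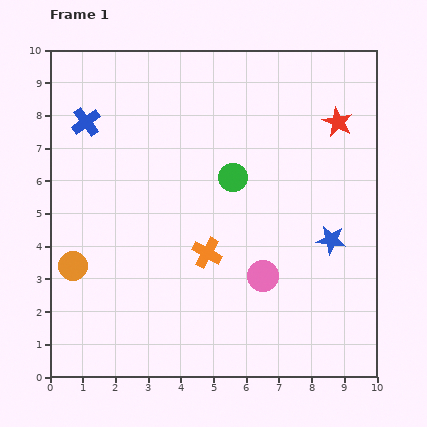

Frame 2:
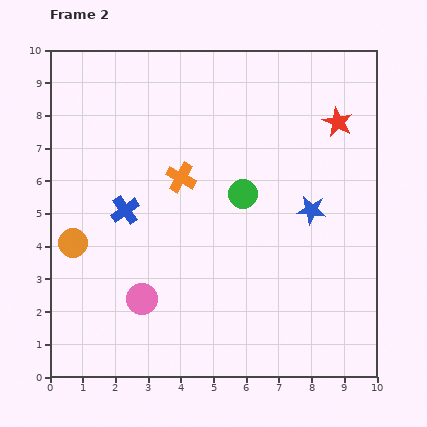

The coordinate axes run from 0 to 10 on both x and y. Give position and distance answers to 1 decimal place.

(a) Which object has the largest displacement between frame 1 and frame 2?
the pink circle

(moved 3.8; next 3.0)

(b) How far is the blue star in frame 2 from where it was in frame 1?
1.1

The blue star moved from (8.6, 4.2) to (8.0, 5.1), a distance of √(0.6² + 0.9²) ≈ 1.1.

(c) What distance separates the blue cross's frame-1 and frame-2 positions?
3.0

The blue cross moved from (1.1, 7.8) to (2.3, 5.1), a distance of √(1.2² + 2.7²) ≈ 3.0.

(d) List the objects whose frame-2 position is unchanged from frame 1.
the red star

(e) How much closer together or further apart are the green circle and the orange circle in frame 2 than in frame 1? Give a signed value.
-0.2

Distance in frame 1: 5.6. Distance in frame 2: 5.4.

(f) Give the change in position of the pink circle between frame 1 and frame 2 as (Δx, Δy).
(-3.7, -0.7)

The pink circle was at (6.5, 3.1) in frame 1 and (2.8, 2.4) in frame 2.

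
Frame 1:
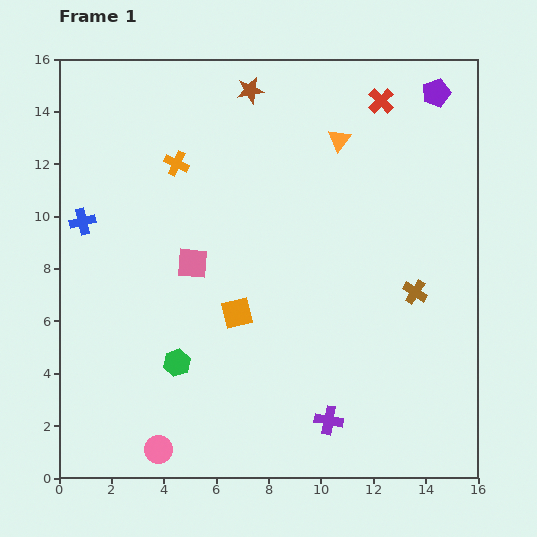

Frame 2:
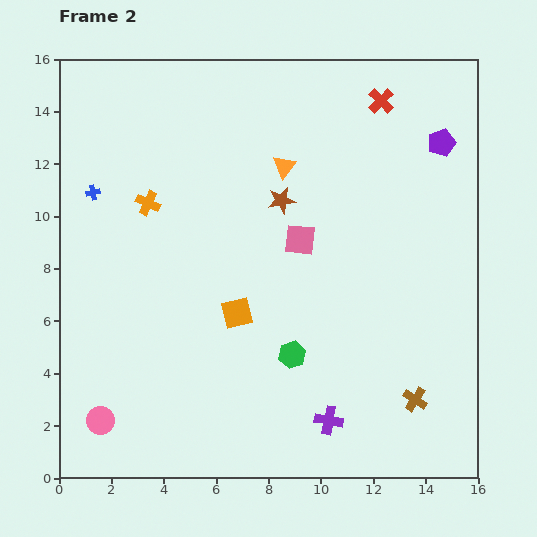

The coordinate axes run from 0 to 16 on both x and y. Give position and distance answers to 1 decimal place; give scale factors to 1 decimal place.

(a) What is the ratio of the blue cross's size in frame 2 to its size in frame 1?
0.6×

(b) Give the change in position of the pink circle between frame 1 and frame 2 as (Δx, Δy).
(-2.2, 1.1)

The pink circle was at (3.8, 1.1) in frame 1 and (1.6, 2.2) in frame 2.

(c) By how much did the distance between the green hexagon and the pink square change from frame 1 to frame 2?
+0.6

Distance in frame 1: 3.8. Distance in frame 2: 4.4.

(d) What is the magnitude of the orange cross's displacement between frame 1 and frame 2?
1.9

The orange cross moved from (4.5, 12.0) to (3.4, 10.5), a distance of √(1.1² + 1.5²) ≈ 1.9.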